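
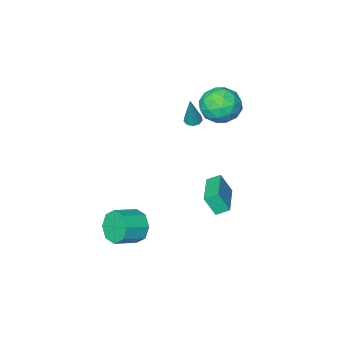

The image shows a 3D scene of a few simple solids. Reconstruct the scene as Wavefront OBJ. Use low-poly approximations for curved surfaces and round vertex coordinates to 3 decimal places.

v 2.833 -0.958 -3.251
v 3.169 -0.438 -4.074
v 4.503 -0.442 -3.532
v 4.167 -0.962 -2.709
v 2.934 0.038 -3.492
v 4.268 0.034 -2.95
v 2.64 -0.069 -2.768
v 3.974 -0.073 -2.226
v 2.459 -0.697 -2.328
v 3.793 -0.701 -1.786
v 2.497 -1.478 -2.428
v 3.831 -1.482 -1.886
v 2.732 -1.954 -3.01
v 4.066 -1.958 -2.468
v 3.026 -1.847 -3.734
v 4.36 -1.851 -3.192
v 3.207 -1.219 -4.174
v 4.541 -1.223 -3.632
v -1.913 -0.51 -2.611
v -1.494 -0.986 -1.476
v -2.516 -0.099 -2.216
v -2.097 -0.574 -1.081
v -0.583 1.214 -2.379
v -0.164 0.739 -1.244
v -1.186 1.626 -1.984
v -0.767 1.15 -0.849
v -2.408 -3.663 1.256
v -1.939 -3.525 1.111
v -1.932 -3.237 3.204
v -2.153 -3.249 1.103
v -2.486 -3.167 1.167
v -2.782 -3.317 1.272
v -2.904 -3.629 1.37
v -2.793 -3.957 1.414
v -2.502 -4.147 1.385
v -2.167 -4.111 1.295
v -1.945 -3.865 1.187
v -2.758 -0.758 3.353
v -2.222 -1.541 4.119
v -3.678 -2.259 2.461
v -3.142 -3.042 3.227
v -3.992 -2.271 3.639
v -3.424 -1.343 4.191
v -2.476 -2.457 2.389
v -1.908 -1.529 2.941
v -2.048 -2.591 3.523
v -2.985 -2.477 4.296
v -2.915 -1.323 2.284
v -3.852 -1.209 3.057
v -2.41 -1.018 3.815
v -3.49 -2.782 2.765
v -3.99 -2.329 3.008
v -3.675 -2.79 3.458
v -3.116 -0.901 3.857
v -2.801 -1.362 4.307
v -3.841 -1.791 4.025
v -3.099 -2.438 2.273
v -2.784 -2.899 2.723
v -2.225 -1.01 3.122
v -1.91 -1.471 3.572
v -2.059 -2.009 2.555
v -1.992 -2.095 3.915
v -2.533 -2.978 3.39
v -2.141 -2.633 2.898
v -1.807 -2.088 3.222
v -2.543 -2.028 4.369
v -3.083 -2.91 3.844
v -3.583 -2.457 4.087
v -3.249 -1.912 4.411
v -2.44 -2.645 4.018
v -2.817 -0.89 2.736
v -3.357 -1.772 2.211
v -2.651 -1.888 2.169
v -2.317 -1.343 2.493
v -3.367 -0.822 3.19
v -3.908 -1.705 2.665
v -4.093 -1.712 3.358
v -3.759 -1.167 3.682
v -3.46 -1.155 2.562
f 2 1 5
f 2 5 3
f 3 5 6
f 3 6 4
f 5 1 7
f 5 7 6
f 6 7 8
f 6 8 4
f 7 1 9
f 7 9 8
f 8 9 10
f 8 10 4
f 9 1 11
f 9 11 10
f 10 11 12
f 10 12 4
f 11 1 13
f 11 13 12
f 12 13 14
f 12 14 4
f 13 1 15
f 13 15 14
f 14 15 16
f 14 16 4
f 15 1 17
f 15 17 16
f 16 17 18
f 16 18 4
f 17 1 2
f 17 2 18
f 18 2 3
f 18 3 4
f 20 22 19
f 23 20 19
f 19 22 21
f 21 23 19
f 20 26 22
f 24 20 23
f 24 26 20
f 22 26 21
f 25 23 21
f 21 26 25
f 25 24 23
f 26 24 25
f 28 27 30
f 28 30 29
f 30 27 31
f 30 31 29
f 31 27 32
f 31 32 29
f 32 27 33
f 32 33 29
f 33 27 34
f 33 34 29
f 34 27 35
f 34 35 29
f 35 27 36
f 35 36 29
f 36 27 37
f 36 37 29
f 37 27 28
f 37 28 29
f 38 75 54
f 75 49 78
f 54 78 43
f 75 78 54
f 38 54 50
f 54 43 55
f 50 55 39
f 54 55 50
f 38 50 59
f 50 39 60
f 59 60 45
f 50 60 59
f 38 59 71
f 59 45 74
f 71 74 48
f 59 74 71
f 38 71 75
f 71 48 79
f 75 79 49
f 71 79 75
f 39 55 66
f 55 43 69
f 66 69 47
f 55 69 66
f 43 78 56
f 78 49 77
f 56 77 42
f 78 77 56
f 49 79 76
f 79 48 72
f 76 72 40
f 79 72 76
f 48 74 73
f 74 45 61
f 73 61 44
f 74 61 73
f 45 60 65
f 60 39 62
f 65 62 46
f 60 62 65
f 41 67 53
f 67 47 68
f 53 68 42
f 67 68 53
f 41 53 51
f 53 42 52
f 51 52 40
f 53 52 51
f 41 51 58
f 51 40 57
f 58 57 44
f 51 57 58
f 41 58 63
f 58 44 64
f 63 64 46
f 58 64 63
f 41 63 67
f 63 46 70
f 67 70 47
f 63 70 67
f 42 68 56
f 68 47 69
f 56 69 43
f 68 69 56
f 40 52 76
f 52 42 77
f 76 77 49
f 52 77 76
f 44 57 73
f 57 40 72
f 73 72 48
f 57 72 73
f 46 64 65
f 64 44 61
f 65 61 45
f 64 61 65
f 47 70 66
f 70 46 62
f 66 62 39
f 70 62 66



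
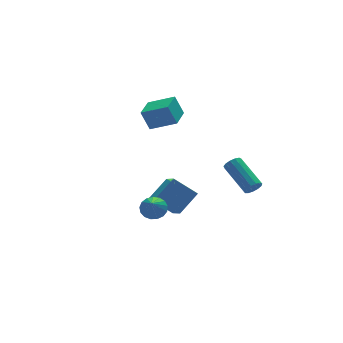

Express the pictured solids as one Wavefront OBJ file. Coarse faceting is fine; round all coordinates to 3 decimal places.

v -0.759 -2.629 -1.183
v -0.322 -2.344 -0.731
v -1.201 -3.451 -0.237
v -0.596 -2.162 -0.702
v -0.908 -2.087 -0.782
v -1.185 -2.136 -0.955
v -1.365 -2.298 -1.18
v -1.405 -2.536 -1.405
v -1.298 -2.795 -1.58
v -1.067 -3.016 -1.664
v -0.766 -3.148 -1.638
v -0.463 -3.161 -1.508
v -0.227 -3.052 -1.303
v -0.114 -2.846 -1.071
v -0.148 -2.591 -0.865
v 1.194 -0.246 -3.506
v 1.047 -1.577 -2.667
v 0.179 0.449 -2.581
v 0.032 -0.881 -1.741
v 2.328 0.201 -2.599
v 2.181 -1.129 -1.759
v 1.313 0.897 -1.673
v 1.166 -0.434 -0.834
v 3.995 -3.763 -0.227
v 4.292 -3.911 0.16
v 3.903 -2.244 1.094
v 3.605 -2.097 0.707
v 4.462 -3.769 -0.023
v 4.072 -2.102 0.911
v 4.484 -3.625 -0.271
v 4.094 -1.958 0.663
v 4.35 -3.525 -0.505
v 3.96 -1.858 0.429
v 4.104 -3.501 -0.65
v 3.714 -1.834 0.284
v 3.823 -3.56 -0.662
v 3.433 -1.893 0.272
v 3.596 -3.684 -0.535
v 3.207 -2.017 0.399
v 3.497 -3.833 -0.311
v 3.107 -2.166 0.623
v 3.555 -3.96 -0.06
v 3.165 -2.293 0.874
v 3.753 -4.025 0.138
v 3.363 -2.358 1.072
v 4.028 -4.006 0.22
v 3.638 -2.339 1.154
v 2.349 2.04 1.571
v 1.977 2.352 2.691
v 1.183 2.856 0.957
v 0.812 3.168 2.076
v 3.208 3.232 1.524
v 2.837 3.544 2.643
v 2.043 4.048 0.909
v 1.671 4.36 2.029
f 2 1 4
f 2 4 3
f 4 1 5
f 4 5 3
f 5 1 6
f 5 6 3
f 6 1 7
f 6 7 3
f 7 1 8
f 7 8 3
f 8 1 9
f 8 9 3
f 9 1 10
f 9 10 3
f 10 1 11
f 10 11 3
f 11 1 12
f 11 12 3
f 12 1 13
f 12 13 3
f 13 1 14
f 13 14 3
f 14 1 15
f 14 15 3
f 15 1 2
f 15 2 3
f 17 19 16
f 20 17 16
f 16 19 18
f 18 20 16
f 17 23 19
f 21 17 20
f 21 23 17
f 19 23 18
f 22 20 18
f 18 23 22
f 22 21 20
f 23 21 22
f 25 24 28
f 25 28 26
f 26 28 29
f 26 29 27
f 28 24 30
f 28 30 29
f 29 30 31
f 29 31 27
f 30 24 32
f 30 32 31
f 31 32 33
f 31 33 27
f 32 24 34
f 32 34 33
f 33 34 35
f 33 35 27
f 34 24 36
f 34 36 35
f 35 36 37
f 35 37 27
f 36 24 38
f 36 38 37
f 37 38 39
f 37 39 27
f 38 24 40
f 38 40 39
f 39 40 41
f 39 41 27
f 40 24 42
f 40 42 41
f 41 42 43
f 41 43 27
f 42 24 44
f 42 44 43
f 43 44 45
f 43 45 27
f 44 24 46
f 44 46 45
f 45 46 47
f 45 47 27
f 46 24 25
f 46 25 47
f 47 25 26
f 47 26 27
f 49 51 48
f 52 49 48
f 48 51 50
f 50 52 48
f 49 55 51
f 53 49 52
f 53 55 49
f 51 55 50
f 54 52 50
f 50 55 54
f 54 53 52
f 55 53 54



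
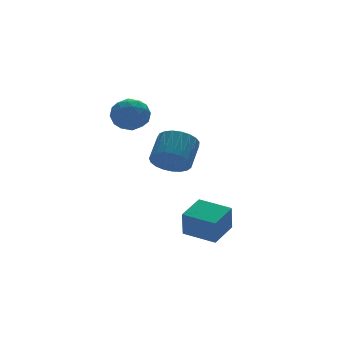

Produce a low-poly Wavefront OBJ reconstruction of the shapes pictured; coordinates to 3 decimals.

v -3.116 -1.978 -4.19
v -3.335 -2.304 -2.826
v -1.836 -1.216 -3.803
v -2.054 -1.542 -2.438
v -2.226 -3.378 -4.382
v -2.444 -3.704 -3.017
v -0.945 -2.616 -3.994
v -1.164 -2.942 -2.63
v -2.291 0.777 -0.883
v -1.677 0.937 -1.67
v -0.756 1.862 -0.763
v -1.369 1.703 0.023
v -1.953 1.251 -1.709
v -1.032 2.176 -0.802
v -2.288 1.483 -1.606
v -1.366 2.408 -0.699
v -2.623 1.593 -1.378
v -1.701 2.518 -0.471
v -2.9 1.562 -1.065
v -1.979 2.487 -0.158
v -3.073 1.395 -0.72
v -2.151 2.321 0.187
v -3.11 1.122 -0.403
v -2.188 2.047 0.504
v -3.005 0.789 -0.17
v -2.084 1.714 0.737
v -2.777 0.454 -0.059
v -1.856 1.379 0.848
v -2.465 0.175 -0.092
v -1.543 1.1 0.815
v -2.123 -0 -0.261
v -1.201 0.925 0.646
v -1.809 -0.041 -0.538
v -0.888 0.885 0.369
v -1.579 0.06 -0.874
v -0.658 0.986 0.033
v -1.472 0.285 -1.213
v -0.551 1.211 -0.306
v -1.507 0.595 -1.494
v -0.586 1.521 -0.587
v -3.874 3.598 1.962
v -3.209 3.932 1.28
v -3.211 2.108 1.88
v -2.546 2.442 1.198
v -2.488 2.757 2.155
v -2.898 3.678 2.206
v -3.522 2.362 0.954
v -3.932 3.283 1.005
v -2.991 3.168 0.657
v -2.352 3.412 1.399
v -4.068 2.628 1.761
v -3.429 2.872 2.503
v -3.6 3.896 1.628
v -2.82 2.144 1.532
v -2.786 2.329 2.095
v -2.395 2.525 1.694
v -3.417 3.746 2.172
v -3.026 3.943 1.771
v -2.602 3.252 2.286
v -3.394 2.097 1.389
v -3.003 2.294 0.988
v -4.025 3.515 1.466
v -3.634 3.711 1.065
v -3.818 2.788 0.874
v -3.081 3.643 0.861
v -2.691 2.767 0.813
v -3.265 2.72 0.67
v -3.506 3.262 0.699
v -2.706 3.786 1.297
v -2.315 2.91 1.249
v -2.282 3.096 1.812
v -2.523 3.637 1.842
v -2.578 3.337 0.931
v -4.105 3.13 1.911
v -3.714 2.254 1.863
v -3.897 2.403 1.318
v -4.138 2.944 1.348
v -3.729 3.273 2.347
v -3.339 2.397 2.299
v -2.914 2.778 2.461
v -3.155 3.32 2.49
v -3.842 2.703 2.229
f 2 4 1
f 5 2 1
f 1 4 3
f 3 5 1
f 2 8 4
f 6 2 5
f 6 8 2
f 4 8 3
f 7 5 3
f 3 8 7
f 7 6 5
f 8 6 7
f 10 9 13
f 10 13 11
f 11 13 14
f 11 14 12
f 13 9 15
f 13 15 14
f 14 15 16
f 14 16 12
f 15 9 17
f 15 17 16
f 16 17 18
f 16 18 12
f 17 9 19
f 17 19 18
f 18 19 20
f 18 20 12
f 19 9 21
f 19 21 20
f 20 21 22
f 20 22 12
f 21 9 23
f 21 23 22
f 22 23 24
f 22 24 12
f 23 9 25
f 23 25 24
f 24 25 26
f 24 26 12
f 25 9 27
f 25 27 26
f 26 27 28
f 26 28 12
f 27 9 29
f 27 29 28
f 28 29 30
f 28 30 12
f 29 9 31
f 29 31 30
f 30 31 32
f 30 32 12
f 31 9 33
f 31 33 32
f 32 33 34
f 32 34 12
f 33 9 35
f 33 35 34
f 34 35 36
f 34 36 12
f 35 9 37
f 35 37 36
f 36 37 38
f 36 38 12
f 37 9 39
f 37 39 38
f 38 39 40
f 38 40 12
f 39 9 10
f 39 10 40
f 40 10 11
f 40 11 12
f 41 78 57
f 78 52 81
f 57 81 46
f 78 81 57
f 41 57 53
f 57 46 58
f 53 58 42
f 57 58 53
f 41 53 62
f 53 42 63
f 62 63 48
f 53 63 62
f 41 62 74
f 62 48 77
f 74 77 51
f 62 77 74
f 41 74 78
f 74 51 82
f 78 82 52
f 74 82 78
f 42 58 69
f 58 46 72
f 69 72 50
f 58 72 69
f 46 81 59
f 81 52 80
f 59 80 45
f 81 80 59
f 52 82 79
f 82 51 75
f 79 75 43
f 82 75 79
f 51 77 76
f 77 48 64
f 76 64 47
f 77 64 76
f 48 63 68
f 63 42 65
f 68 65 49
f 63 65 68
f 44 70 56
f 70 50 71
f 56 71 45
f 70 71 56
f 44 56 54
f 56 45 55
f 54 55 43
f 56 55 54
f 44 54 61
f 54 43 60
f 61 60 47
f 54 60 61
f 44 61 66
f 61 47 67
f 66 67 49
f 61 67 66
f 44 66 70
f 66 49 73
f 70 73 50
f 66 73 70
f 45 71 59
f 71 50 72
f 59 72 46
f 71 72 59
f 43 55 79
f 55 45 80
f 79 80 52
f 55 80 79
f 47 60 76
f 60 43 75
f 76 75 51
f 60 75 76
f 49 67 68
f 67 47 64
f 68 64 48
f 67 64 68
f 50 73 69
f 73 49 65
f 69 65 42
f 73 65 69



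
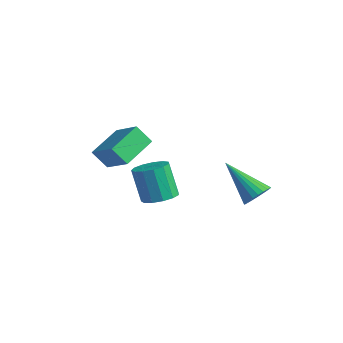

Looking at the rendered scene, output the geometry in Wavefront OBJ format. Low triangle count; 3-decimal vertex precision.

v -3.938 -3.186 -1.516
v -4.468 -3.538 -0.744
v -4.217 -1.652 -1.008
v -4.747 -2.003 -0.237
v -2.633 -3.237 -0.643
v -3.163 -3.588 0.128
v -2.912 -1.702 -0.136
v -3.442 -2.054 0.636
v -0.597 -3.324 -1.515
v 0.095 -3.283 -1.203
v -0.551 -3.216 0.226
v -1.243 -3.256 -0.085
v -0.027 -2.879 -1.278
v -0.674 -2.812 0.151
v -0.331 -2.617 -1.427
v -0.978 -2.55 0.002
v -0.719 -2.579 -1.605
v -1.366 -2.512 -0.176
v -1.068 -2.777 -1.753
v -1.715 -2.71 -0.324
v -1.267 -3.149 -1.826
v -1.914 -3.082 -0.397
v -1.254 -3.576 -1.8
v -1.901 -3.509 -0.371
v -1.032 -3.923 -1.683
v -1.679 -3.856 -0.254
v -0.671 -4.08 -1.513
v -1.318 -4.013 -0.084
v -0.287 -3.996 -1.343
v -0.934 -3.929 0.086
v -0.001 -3.699 -1.228
v -0.648 -3.632 0.201
v 1.443 -0.054 -1.908
v 1.856 -0.161 -1.392
v -0.163 -0.286 -0.672
v 1.827 0.098 -1.381
v 1.74 0.335 -1.45
v 1.607 0.512 -1.589
v 1.449 0.603 -1.776
v 1.291 0.594 -1.984
v 1.155 0.487 -2.18
v 1.064 0.297 -2.335
v 1.03 0.054 -2.425
v 1.059 -0.206 -2.436
v 1.146 -0.442 -2.366
v 1.279 -0.619 -2.228
v 1.437 -0.711 -2.04
v 1.595 -0.702 -1.832
v 1.731 -0.594 -1.636
v 1.822 -0.405 -1.481
f 2 4 1
f 5 2 1
f 1 4 3
f 3 5 1
f 2 8 4
f 6 2 5
f 6 8 2
f 4 8 3
f 7 5 3
f 3 8 7
f 7 6 5
f 8 6 7
f 10 9 13
f 10 13 11
f 11 13 14
f 11 14 12
f 13 9 15
f 13 15 14
f 14 15 16
f 14 16 12
f 15 9 17
f 15 17 16
f 16 17 18
f 16 18 12
f 17 9 19
f 17 19 18
f 18 19 20
f 18 20 12
f 19 9 21
f 19 21 20
f 20 21 22
f 20 22 12
f 21 9 23
f 21 23 22
f 22 23 24
f 22 24 12
f 23 9 25
f 23 25 24
f 24 25 26
f 24 26 12
f 25 9 27
f 25 27 26
f 26 27 28
f 26 28 12
f 27 9 29
f 27 29 28
f 28 29 30
f 28 30 12
f 29 9 31
f 29 31 30
f 30 31 32
f 30 32 12
f 31 9 10
f 31 10 32
f 32 10 11
f 32 11 12
f 34 33 36
f 34 36 35
f 36 33 37
f 36 37 35
f 37 33 38
f 37 38 35
f 38 33 39
f 38 39 35
f 39 33 40
f 39 40 35
f 40 33 41
f 40 41 35
f 41 33 42
f 41 42 35
f 42 33 43
f 42 43 35
f 43 33 44
f 43 44 35
f 44 33 45
f 44 45 35
f 45 33 46
f 45 46 35
f 46 33 47
f 46 47 35
f 47 33 48
f 47 48 35
f 48 33 49
f 48 49 35
f 49 33 50
f 49 50 35
f 50 33 34
f 50 34 35



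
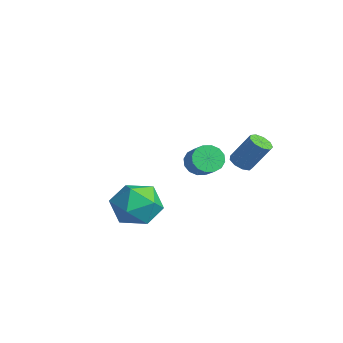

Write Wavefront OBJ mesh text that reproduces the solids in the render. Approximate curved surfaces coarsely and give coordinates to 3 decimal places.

v 2.833 3.461 1.842
v 3.314 3.286 1.75
v 3.768 3.904 2.946
v 3.287 4.079 3.038
v 3.271 3.607 1.601
v 3.724 4.224 2.797
v 3.023 3.859 1.565
v 3.476 4.476 2.761
v 2.686 3.925 1.659
v 3.139 4.542 2.855
v 2.418 3.774 1.838
v 2.872 4.392 3.034
v 2.345 3.477 2.019
v 2.798 4.094 3.215
v 2.5 3.173 2.118
v 2.953 3.79 3.313
v 2.811 3.003 2.087
v 3.265 3.62 3.283
v 3.133 3.048 1.942
v 3.586 3.665 3.138
v -0.342 3.227 0.466
v 0.044 3.299 -0.101
v 0.947 3.245 0.506
v 0.562 3.173 1.074
v -0.014 3.632 0.014
v 0.89 3.579 0.621
v -0.16 3.856 0.251
v 0.744 3.803 0.858
v -0.354 3.912 0.545
v 0.549 3.859 1.152
v -0.545 3.784 0.818
v 0.358 3.731 1.426
v -0.682 3.507 0.997
v 0.222 3.454 1.605
v -0.727 3.155 1.034
v 0.176 3.101 1.641
v -0.67 2.821 0.919
v 0.234 2.768 1.526
v -0.524 2.597 0.682
v 0.38 2.544 1.289
v -0.329 2.541 0.388
v 0.574 2.488 0.995
v -0.138 2.669 0.114
v 0.765 2.616 0.722
v -0.002 2.946 -0.065
v 0.902 2.893 0.543
v 2.18 -0.169 0.44
v 2.84 -0.147 1.325
v 3.04 -1.613 -0.165
v 3.7 -1.591 0.72
v 2.633 -1.852 0.833
v 2.101 -0.96 1.207
v 3.779 -0.8 -0.047
v 3.247 0.092 0.327
v 3.828 -0.537 1.024
v 3.12 -1.187 1.568
v 2.76 -0.573 -0.408
v 2.052 -1.223 0.136
f 2 1 5
f 2 5 3
f 3 5 6
f 3 6 4
f 5 1 7
f 5 7 6
f 6 7 8
f 6 8 4
f 7 1 9
f 7 9 8
f 8 9 10
f 8 10 4
f 9 1 11
f 9 11 10
f 10 11 12
f 10 12 4
f 11 1 13
f 11 13 12
f 12 13 14
f 12 14 4
f 13 1 15
f 13 15 14
f 14 15 16
f 14 16 4
f 15 1 17
f 15 17 16
f 16 17 18
f 16 18 4
f 17 1 19
f 17 19 18
f 18 19 20
f 18 20 4
f 19 1 2
f 19 2 20
f 20 2 3
f 20 3 4
f 22 21 25
f 22 25 23
f 23 25 26
f 23 26 24
f 25 21 27
f 25 27 26
f 26 27 28
f 26 28 24
f 27 21 29
f 27 29 28
f 28 29 30
f 28 30 24
f 29 21 31
f 29 31 30
f 30 31 32
f 30 32 24
f 31 21 33
f 31 33 32
f 32 33 34
f 32 34 24
f 33 21 35
f 33 35 34
f 34 35 36
f 34 36 24
f 35 21 37
f 35 37 36
f 36 37 38
f 36 38 24
f 37 21 39
f 37 39 38
f 38 39 40
f 38 40 24
f 39 21 41
f 39 41 40
f 40 41 42
f 40 42 24
f 41 21 43
f 41 43 42
f 42 43 44
f 42 44 24
f 43 21 45
f 43 45 44
f 44 45 46
f 44 46 24
f 45 21 22
f 45 22 46
f 46 22 23
f 46 23 24
f 47 58 52
f 47 52 48
f 47 48 54
f 47 54 57
f 47 57 58
f 48 52 56
f 52 58 51
f 58 57 49
f 57 54 53
f 54 48 55
f 50 56 51
f 50 51 49
f 50 49 53
f 50 53 55
f 50 55 56
f 51 56 52
f 49 51 58
f 53 49 57
f 55 53 54
f 56 55 48



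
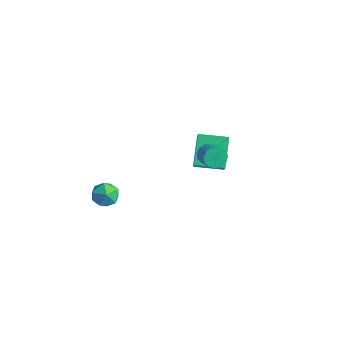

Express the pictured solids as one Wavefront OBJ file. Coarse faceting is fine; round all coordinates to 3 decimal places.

v -0.553 -3.201 -3.49
v -0.129 -3.692 -4.15
v -1.831 -3.928 -3.77
v -1.407 -4.419 -4.43
v -1.19 -4.554 -3.54
v -0.4 -4.105 -3.367
v -1.56 -3.515 -4.553
v -0.77 -3.066 -4.38
v -0.751 -3.887 -4.806
v -0.523 -4.529 -4.18
v -1.437 -3.091 -3.74
v -1.209 -3.733 -3.114
v 1.424 1.635 -1.527
v 1.788 1.778 -2.132
v 2.74 1.528 -1.618
v 2.376 1.385 -1.013
v 1.768 2.126 -1.925
v 2.72 1.877 -1.411
v 1.639 2.319 -1.592
v 2.591 2.069 -1.079
v 1.442 2.294 -1.239
v 2.393 2.045 -0.725
v 1.239 2.06 -0.976
v 2.191 1.811 -0.463
v 1.095 1.691 -0.889
v 2.047 1.442 -0.375
v 1.055 1.304 -1.004
v 2.007 1.055 -0.491
v 1.133 1.022 -1.285
v 2.085 0.773 -0.772
v 1.303 0.935 -1.643
v 2.255 0.685 -1.129
v 1.512 1.069 -1.964
v 2.463 0.82 -1.45
v 1.692 1.384 -2.146
v 2.644 1.134 -1.632
v -0.927 2.357 -4.828
v -0.342 1.966 -4.022
v -2.07 3.527 -3.432
v -1.485 3.136 -2.626
v 0.245 3.724 -5.014
v 0.83 3.333 -4.208
v -0.898 4.894 -3.618
v -0.313 4.503 -2.812
f 1 12 6
f 1 6 2
f 1 2 8
f 1 8 11
f 1 11 12
f 2 6 10
f 6 12 5
f 12 11 3
f 11 8 7
f 8 2 9
f 4 10 5
f 4 5 3
f 4 3 7
f 4 7 9
f 4 9 10
f 5 10 6
f 3 5 12
f 7 3 11
f 9 7 8
f 10 9 2
f 14 13 17
f 14 17 15
f 15 17 18
f 15 18 16
f 17 13 19
f 17 19 18
f 18 19 20
f 18 20 16
f 19 13 21
f 19 21 20
f 20 21 22
f 20 22 16
f 21 13 23
f 21 23 22
f 22 23 24
f 22 24 16
f 23 13 25
f 23 25 24
f 24 25 26
f 24 26 16
f 25 13 27
f 25 27 26
f 26 27 28
f 26 28 16
f 27 13 29
f 27 29 28
f 28 29 30
f 28 30 16
f 29 13 31
f 29 31 30
f 30 31 32
f 30 32 16
f 31 13 33
f 31 33 32
f 32 33 34
f 32 34 16
f 33 13 35
f 33 35 34
f 34 35 36
f 34 36 16
f 35 13 14
f 35 14 36
f 36 14 15
f 36 15 16
f 38 40 37
f 41 38 37
f 37 40 39
f 39 41 37
f 38 44 40
f 42 38 41
f 42 44 38
f 40 44 39
f 43 41 39
f 39 44 43
f 43 42 41
f 44 42 43



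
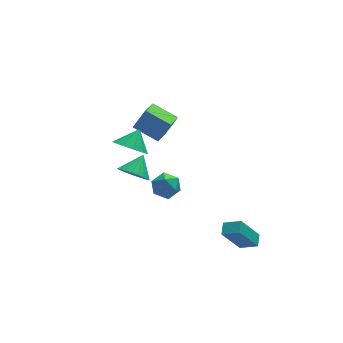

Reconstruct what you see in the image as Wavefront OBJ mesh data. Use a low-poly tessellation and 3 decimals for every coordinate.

v -4.296 -4.083 2.785
v -3.531 -4.323 2.354
v -3.604 -3.337 3.595
v -3.627 -4.035 2.17
v -3.824 -3.754 2.08
v -4.094 -3.523 2.097
v -4.394 -3.378 2.219
v -4.679 -3.34 2.427
v -4.906 -3.415 2.69
v -5.039 -3.592 2.967
v -5.06 -3.843 3.217
v -4.964 -4.132 3.401
v -4.767 -4.412 3.491
v -4.497 -4.643 3.473
v -4.197 -4.789 3.351
v -3.912 -4.827 3.143
v -3.685 -4.752 2.881
v -3.552 -4.575 2.603
v -2.199 1.315 -3.248
v -1.773 1.881 -3.859
v -1.067 0.319 -3.381
v -0.641 0.885 -3.992
v -0.704 1.132 -3.092
v -1.404 1.748 -3.01
v -1.436 0.452 -4.23
v -2.136 1.068 -4.148
v -1.301 1.348 -4.466
v -0.849 1.768 -3.763
v -1.991 0.432 -3.477
v -1.539 0.852 -2.774
v -2.945 2.614 0.588
v -2.201 2.749 1.778
v -2.252 3.875 0.012
v -1.508 4.01 1.202
v -1.732 1.65 -0.062
v -0.988 1.785 1.128
v -1.039 2.911 -0.638
v -0.295 3.046 0.552
v -4.034 -2.018 3.083
v -3.541 -1.528 2.35
v -3.386 -1.362 3.957
v -4.055 -1.202 2.487
v -4.561 -1.188 2.852
v -4.866 -1.49 3.305
v -4.853 -1.994 3.673
v -4.528 -2.507 3.816
v -4.013 -2.833 3.679
v -3.507 -2.847 3.314
v -3.202 -2.545 2.861
v -3.215 -2.041 2.493
v 1.29 -4.657 -2.921
v 1.553 -3.956 -2.64
v 0.431 -4.151 -3.385
v 0.693 -3.449 -3.103
v 2.407 -4.371 -4.677
v 2.669 -3.669 -4.395
v 1.547 -3.864 -5.14
v 1.81 -3.163 -4.859
f 2 1 4
f 2 4 3
f 4 1 5
f 4 5 3
f 5 1 6
f 5 6 3
f 6 1 7
f 6 7 3
f 7 1 8
f 7 8 3
f 8 1 9
f 8 9 3
f 9 1 10
f 9 10 3
f 10 1 11
f 10 11 3
f 11 1 12
f 11 12 3
f 12 1 13
f 12 13 3
f 13 1 14
f 13 14 3
f 14 1 15
f 14 15 3
f 15 1 16
f 15 16 3
f 16 1 17
f 16 17 3
f 17 1 18
f 17 18 3
f 18 1 2
f 18 2 3
f 19 30 24
f 19 24 20
f 19 20 26
f 19 26 29
f 19 29 30
f 20 24 28
f 24 30 23
f 30 29 21
f 29 26 25
f 26 20 27
f 22 28 23
f 22 23 21
f 22 21 25
f 22 25 27
f 22 27 28
f 23 28 24
f 21 23 30
f 25 21 29
f 27 25 26
f 28 27 20
f 32 34 31
f 35 32 31
f 31 34 33
f 33 35 31
f 32 38 34
f 36 32 35
f 36 38 32
f 34 38 33
f 37 35 33
f 33 38 37
f 37 36 35
f 38 36 37
f 40 39 42
f 40 42 41
f 42 39 43
f 42 43 41
f 43 39 44
f 43 44 41
f 44 39 45
f 44 45 41
f 45 39 46
f 45 46 41
f 46 39 47
f 46 47 41
f 47 39 48
f 47 48 41
f 48 39 49
f 48 49 41
f 49 39 50
f 49 50 41
f 50 39 40
f 50 40 41
f 52 54 51
f 55 52 51
f 51 54 53
f 53 55 51
f 52 58 54
f 56 52 55
f 56 58 52
f 54 58 53
f 57 55 53
f 53 58 57
f 57 56 55
f 58 56 57



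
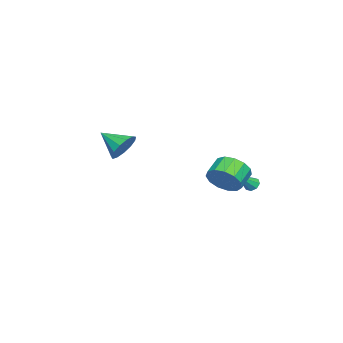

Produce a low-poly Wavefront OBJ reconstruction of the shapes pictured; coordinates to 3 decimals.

v 2.644 -3.256 -0.88
v 3.019 -3.761 -1.671
v 2.396 -4.724 -0.06
v 3.46 -3.646 -1.33
v 3.643 -3.407 -0.847
v 3.508 -3.12 -0.374
v 3.099 -2.876 -0.062
v 2.546 -2.753 -0.01
v 2.024 -2.79 -0.233
v 1.699 -2.974 -0.663
v 1.674 -3.248 -1.161
v 1.957 -3.525 -1.57
v 2.459 -3.716 -1.76
v 4.367 3.144 -1.678
v 4.884 3.372 -0.782
v 3.811 3.543 -0.205
v 3.293 3.316 -1.102
v 4.812 3.89 -1.07
v 3.739 4.061 -0.494
v 4.598 4.171 -1.552
v 3.525 4.342 -0.976
v 4.311 4.126 -2.074
v 3.238 4.298 -1.497
v 4.041 3.77 -2.47
v 2.968 3.941 -1.894
v 3.875 3.215 -2.615
v 2.802 3.386 -2.038
v 3.865 2.637 -2.462
v 2.791 2.809 -1.886
v 4.014 2.221 -2.061
v 2.941 2.392 -1.484
v 4.275 2.098 -1.538
v 3.202 2.269 -0.962
v 4.565 2.307 -1.06
v 3.492 2.478 -0.483
v 4.792 2.782 -0.778
v 3.719 2.953 -0.201
v 0.826 3.535 -3.373
v 1.028 3.255 -3.734
v 1.814 3.005 -2.407
v 1.19 3.601 -3.709
v 1.139 3.908 -3.488
v 0.904 3.998 -3.199
v 0.624 3.816 -3.012
v 0.462 3.47 -3.036
v 0.513 3.162 -3.258
v 0.748 3.073 -3.547
f 2 1 4
f 2 4 3
f 4 1 5
f 4 5 3
f 5 1 6
f 5 6 3
f 6 1 7
f 6 7 3
f 7 1 8
f 7 8 3
f 8 1 9
f 8 9 3
f 9 1 10
f 9 10 3
f 10 1 11
f 10 11 3
f 11 1 12
f 11 12 3
f 12 1 13
f 12 13 3
f 13 1 2
f 13 2 3
f 15 14 18
f 15 18 16
f 16 18 19
f 16 19 17
f 18 14 20
f 18 20 19
f 19 20 21
f 19 21 17
f 20 14 22
f 20 22 21
f 21 22 23
f 21 23 17
f 22 14 24
f 22 24 23
f 23 24 25
f 23 25 17
f 24 14 26
f 24 26 25
f 25 26 27
f 25 27 17
f 26 14 28
f 26 28 27
f 27 28 29
f 27 29 17
f 28 14 30
f 28 30 29
f 29 30 31
f 29 31 17
f 30 14 32
f 30 32 31
f 31 32 33
f 31 33 17
f 32 14 34
f 32 34 33
f 33 34 35
f 33 35 17
f 34 14 36
f 34 36 35
f 35 36 37
f 35 37 17
f 36 14 15
f 36 15 37
f 37 15 16
f 37 16 17
f 39 38 41
f 39 41 40
f 41 38 42
f 41 42 40
f 42 38 43
f 42 43 40
f 43 38 44
f 43 44 40
f 44 38 45
f 44 45 40
f 45 38 46
f 45 46 40
f 46 38 47
f 46 47 40
f 47 38 39
f 47 39 40



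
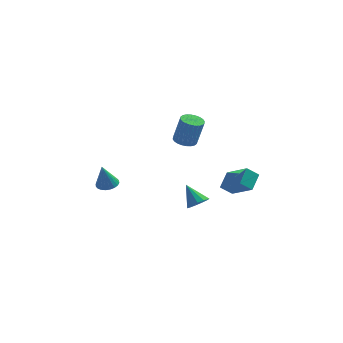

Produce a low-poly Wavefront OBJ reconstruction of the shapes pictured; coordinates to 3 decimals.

v 0.657 3.173 -0.328
v 1.231 2.799 -0.475
v 1.656 2.794 1.202
v 1.083 3.167 1.348
v 1.326 3.054 -0.498
v 1.751 3.049 1.179
v 1.319 3.327 -0.496
v 1.744 3.322 1.181
v 1.212 3.577 -0.468
v 1.637 3.572 1.209
v 1.02 3.765 -0.419
v 1.445 3.76 1.258
v 0.773 3.862 -0.356
v 1.198 3.857 1.321
v 0.508 3.855 -0.288
v 0.933 3.85 1.388
v 0.266 3.744 -0.227
v 0.691 3.739 1.449
v 0.084 3.546 -0.182
v 0.509 3.541 1.495
v -0.011 3.291 -0.159
v 0.414 3.286 1.518
v -0.004 3.018 -0.161
v 0.421 3.013 1.516
v 0.103 2.768 -0.189
v 0.528 2.763 1.488
v 0.295 2.58 -0.238
v 0.72 2.575 1.439
v 0.542 2.483 -0.301
v 0.967 2.478 1.376
v 0.807 2.49 -0.368
v 1.232 2.485 1.308
v 1.049 2.601 -0.429
v 1.474 2.596 1.247
v -3.648 2.562 -3.722
v -3.166 3.013 -3.561
v -3.912 2.298 -2.198
v -3.38 3.169 -3.571
v -3.636 3.232 -3.604
v -3.893 3.193 -3.656
v -4.113 3.058 -3.717
v -4.263 2.847 -3.779
v -4.318 2.594 -3.833
v -4.272 2.335 -3.87
v -4.13 2.111 -3.884
v -3.916 1.955 -3.874
v -3.66 1.892 -3.841
v -3.403 1.931 -3.789
v -3.183 2.066 -3.728
v -3.033 2.277 -3.666
v -2.978 2.531 -3.612
v -3.024 2.789 -3.575
v 2.813 0.409 -2.306
v 3.945 -0.673 -1.23
v 3.13 1.352 -1.691
v 4.262 0.271 -0.615
v 3.478 0.549 -2.865
v 4.61 -0.532 -1.789
v 3.795 1.493 -2.25
v 4.927 0.411 -1.174
v 1.58 1.067 -4.107
v 2.033 1.598 -4.157
v 0.84 1.793 -3.093
v 1.746 1.671 -4.418
v 1.407 1.552 -4.581
v 1.123 1.279 -4.593
v 0.983 0.939 -4.45
v 1.033 0.639 -4.199
v 1.257 0.475 -3.918
v 1.583 0.499 -3.698
v 1.908 0.703 -3.607
v 2.129 1.023 -3.675
v 2.175 1.357 -3.88
f 2 1 5
f 2 5 3
f 3 5 6
f 3 6 4
f 5 1 7
f 5 7 6
f 6 7 8
f 6 8 4
f 7 1 9
f 7 9 8
f 8 9 10
f 8 10 4
f 9 1 11
f 9 11 10
f 10 11 12
f 10 12 4
f 11 1 13
f 11 13 12
f 12 13 14
f 12 14 4
f 13 1 15
f 13 15 14
f 14 15 16
f 14 16 4
f 15 1 17
f 15 17 16
f 16 17 18
f 16 18 4
f 17 1 19
f 17 19 18
f 18 19 20
f 18 20 4
f 19 1 21
f 19 21 20
f 20 21 22
f 20 22 4
f 21 1 23
f 21 23 22
f 22 23 24
f 22 24 4
f 23 1 25
f 23 25 24
f 24 25 26
f 24 26 4
f 25 1 27
f 25 27 26
f 26 27 28
f 26 28 4
f 27 1 29
f 27 29 28
f 28 29 30
f 28 30 4
f 29 1 31
f 29 31 30
f 30 31 32
f 30 32 4
f 31 1 33
f 31 33 32
f 32 33 34
f 32 34 4
f 33 1 2
f 33 2 34
f 34 2 3
f 34 3 4
f 36 35 38
f 36 38 37
f 38 35 39
f 38 39 37
f 39 35 40
f 39 40 37
f 40 35 41
f 40 41 37
f 41 35 42
f 41 42 37
f 42 35 43
f 42 43 37
f 43 35 44
f 43 44 37
f 44 35 45
f 44 45 37
f 45 35 46
f 45 46 37
f 46 35 47
f 46 47 37
f 47 35 48
f 47 48 37
f 48 35 49
f 48 49 37
f 49 35 50
f 49 50 37
f 50 35 51
f 50 51 37
f 51 35 52
f 51 52 37
f 52 35 36
f 52 36 37
f 54 56 53
f 57 54 53
f 53 56 55
f 55 57 53
f 54 60 56
f 58 54 57
f 58 60 54
f 56 60 55
f 59 57 55
f 55 60 59
f 59 58 57
f 60 58 59
f 62 61 64
f 62 64 63
f 64 61 65
f 64 65 63
f 65 61 66
f 65 66 63
f 66 61 67
f 66 67 63
f 67 61 68
f 67 68 63
f 68 61 69
f 68 69 63
f 69 61 70
f 69 70 63
f 70 61 71
f 70 71 63
f 71 61 72
f 71 72 63
f 72 61 73
f 72 73 63
f 73 61 62
f 73 62 63



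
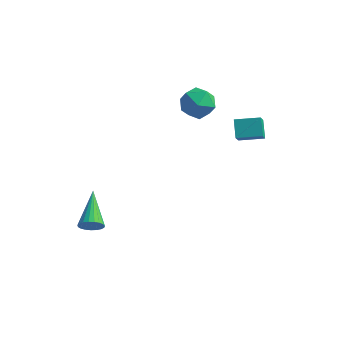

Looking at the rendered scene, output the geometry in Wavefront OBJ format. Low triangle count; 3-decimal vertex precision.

v -2.59 -4.175 -1.084
v -2.169 -4.196 -0.657
v -3.29 -2.525 -0.316
v -2.056 -4.064 -0.836
v -2.034 -3.952 -1.057
v -2.109 -3.878 -1.284
v -2.267 -3.856 -1.476
v -2.481 -3.889 -1.6
v -2.714 -3.972 -1.634
v -2.925 -4.089 -1.574
v -3.079 -4.222 -1.429
v -3.148 -4.346 -1.224
v -3.121 -4.441 -0.995
v -3.002 -4.49 -0.781
v -2.812 -4.485 -0.62
v -2.583 -4.426 -0.539
v -2.356 -4.323 -0.552
v -0.576 2.813 2.694
v 0.19 2.896 3.243
v -0.75 1.364 3.157
v 0.016 1.447 3.706
v -0.775 1.92 3.922
v -0.667 2.816 3.636
v 0.107 1.444 2.764
v 0.215 2.34 2.478
v 0.612 2.05 3.286
v 0.068 2.344 4.002
v -0.628 1.916 2.398
v -1.172 2.21 3.114
v 1.994 1.446 1.942
v 2.122 0.779 2.73
v 1.626 2.109 2.562
v 1.753 1.442 3.35
v 3.087 1.878 2.13
v 3.214 1.211 2.918
v 2.718 2.541 2.75
v 2.846 1.874 3.538
f 2 1 4
f 2 4 3
f 4 1 5
f 4 5 3
f 5 1 6
f 5 6 3
f 6 1 7
f 6 7 3
f 7 1 8
f 7 8 3
f 8 1 9
f 8 9 3
f 9 1 10
f 9 10 3
f 10 1 11
f 10 11 3
f 11 1 12
f 11 12 3
f 12 1 13
f 12 13 3
f 13 1 14
f 13 14 3
f 14 1 15
f 14 15 3
f 15 1 16
f 15 16 3
f 16 1 17
f 16 17 3
f 17 1 2
f 17 2 3
f 18 29 23
f 18 23 19
f 18 19 25
f 18 25 28
f 18 28 29
f 19 23 27
f 23 29 22
f 29 28 20
f 28 25 24
f 25 19 26
f 21 27 22
f 21 22 20
f 21 20 24
f 21 24 26
f 21 26 27
f 22 27 23
f 20 22 29
f 24 20 28
f 26 24 25
f 27 26 19
f 31 33 30
f 34 31 30
f 30 33 32
f 32 34 30
f 31 37 33
f 35 31 34
f 35 37 31
f 33 37 32
f 36 34 32
f 32 37 36
f 36 35 34
f 37 35 36



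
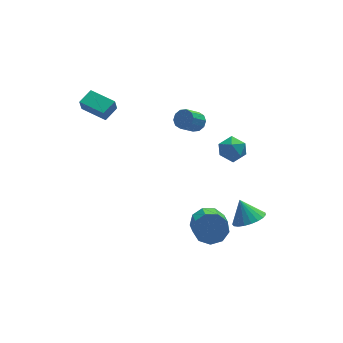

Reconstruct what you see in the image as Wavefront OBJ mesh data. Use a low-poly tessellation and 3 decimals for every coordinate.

v -2.894 2.707 2.121
v -3.038 2.51 2.883
v -3.885 3.905 2.245
v -4.029 3.707 3.006
v -2.151 3.293 2.414
v -2.295 3.095 3.175
v -3.142 4.49 2.537
v -3.286 4.293 3.299
v 3.204 2.825 -1.49
v 3.993 3.064 -1.202
v 3.807 2.096 -2.538
v 4.596 2.335 -2.25
v 4.11 1.782 -1.782
v 3.737 2.232 -1.134
v 4.063 2.928 -2.606
v 3.69 3.378 -1.958
v 4.524 3.127 -1.892
v 4.552 2.419 -1.383
v 3.248 2.741 -2.357
v 3.276 2.033 -1.848
v 1.745 2.112 1.394
v 2.178 2.128 1.824
v 1.387 1.704 2.636
v 0.955 1.688 2.206
v 2.001 2.461 1.825
v 1.21 2.037 2.636
v 1.726 2.66 1.661
v 0.935 2.236 2.473
v 1.458 2.65 1.396
v 0.667 2.226 2.207
v 1.301 2.435 1.129
v 0.51 2.011 1.941
v 1.313 2.096 0.964
v 0.522 1.672 1.776
v 1.49 1.763 0.964
v 0.699 1.339 1.775
v 1.765 1.564 1.127
v 0.974 1.14 1.939
v 2.033 1.574 1.393
v 1.242 1.15 2.204
v 2.19 1.789 1.659
v 1.399 1.365 2.471
v 3.315 -2.442 -2.956
v 3.883 -2.977 -2.469
v 2.985 -1.798 -1.864
v 4.113 -2.688 -2.57
v 4.204 -2.357 -2.738
v 4.142 -2.04 -2.943
v 3.937 -1.793 -3.151
v 3.624 -1.658 -3.325
v 3.258 -1.659 -3.435
v 2.901 -1.795 -3.463
v 2.616 -2.043 -3.402
v 2.452 -2.36 -3.265
v 2.437 -2.691 -3.074
v 2.574 -2.979 -2.863
v 2.838 -3.175 -2.667
v 3.186 -3.243 -2.522
v 3.555 -3.173 -2.452
v 1.457 -1.346 -3.861
v 2.342 -1.277 -3.522
v 2.128 -2.586 -2.7
v 1.243 -2.654 -3.039
v 1.929 -0.964 -3.13
v 1.715 -2.273 -2.308
v 1.295 -0.829 -3.08
v 1.081 -2.138 -2.259
v 0.737 -0.936 -3.395
v 0.523 -2.245 -2.574
v 0.516 -1.234 -3.929
v 0.302 -2.543 -3.107
v 0.735 -1.585 -4.43
v 0.521 -2.894 -3.609
v 1.292 -1.823 -4.665
v 1.078 -3.132 -3.844
v 1.926 -1.838 -4.524
v 1.712 -3.147 -3.702
v 2.341 -1.623 -4.072
v 2.127 -2.931 -3.251
f 2 4 1
f 5 2 1
f 1 4 3
f 3 5 1
f 2 8 4
f 6 2 5
f 6 8 2
f 4 8 3
f 7 5 3
f 3 8 7
f 7 6 5
f 8 6 7
f 9 20 14
f 9 14 10
f 9 10 16
f 9 16 19
f 9 19 20
f 10 14 18
f 14 20 13
f 20 19 11
f 19 16 15
f 16 10 17
f 12 18 13
f 12 13 11
f 12 11 15
f 12 15 17
f 12 17 18
f 13 18 14
f 11 13 20
f 15 11 19
f 17 15 16
f 18 17 10
f 22 21 25
f 22 25 23
f 23 25 26
f 23 26 24
f 25 21 27
f 25 27 26
f 26 27 28
f 26 28 24
f 27 21 29
f 27 29 28
f 28 29 30
f 28 30 24
f 29 21 31
f 29 31 30
f 30 31 32
f 30 32 24
f 31 21 33
f 31 33 32
f 32 33 34
f 32 34 24
f 33 21 35
f 33 35 34
f 34 35 36
f 34 36 24
f 35 21 37
f 35 37 36
f 36 37 38
f 36 38 24
f 37 21 39
f 37 39 38
f 38 39 40
f 38 40 24
f 39 21 41
f 39 41 40
f 40 41 42
f 40 42 24
f 41 21 22
f 41 22 42
f 42 22 23
f 42 23 24
f 44 43 46
f 44 46 45
f 46 43 47
f 46 47 45
f 47 43 48
f 47 48 45
f 48 43 49
f 48 49 45
f 49 43 50
f 49 50 45
f 50 43 51
f 50 51 45
f 51 43 52
f 51 52 45
f 52 43 53
f 52 53 45
f 53 43 54
f 53 54 45
f 54 43 55
f 54 55 45
f 55 43 56
f 55 56 45
f 56 43 57
f 56 57 45
f 57 43 58
f 57 58 45
f 58 43 59
f 58 59 45
f 59 43 44
f 59 44 45
f 61 60 64
f 61 64 62
f 62 64 65
f 62 65 63
f 64 60 66
f 64 66 65
f 65 66 67
f 65 67 63
f 66 60 68
f 66 68 67
f 67 68 69
f 67 69 63
f 68 60 70
f 68 70 69
f 69 70 71
f 69 71 63
f 70 60 72
f 70 72 71
f 71 72 73
f 71 73 63
f 72 60 74
f 72 74 73
f 73 74 75
f 73 75 63
f 74 60 76
f 74 76 75
f 75 76 77
f 75 77 63
f 76 60 78
f 76 78 77
f 77 78 79
f 77 79 63
f 78 60 61
f 78 61 79
f 79 61 62
f 79 62 63



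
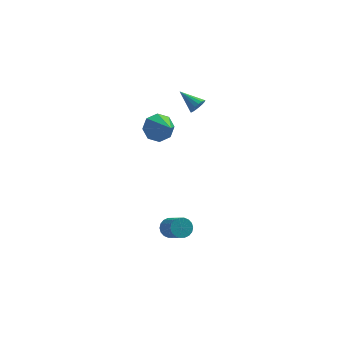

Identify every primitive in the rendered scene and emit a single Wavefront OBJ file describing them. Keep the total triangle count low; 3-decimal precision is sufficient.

v -1.683 4.059 -0.03
v -0.758 4.367 -0.202
v -0.997 2.601 1.05
v -1.058 4.684 0.417
v -1.725 4.635 0.774
v -2.367 4.249 0.661
v -2.608 3.752 0.142
v -2.308 3.434 -0.477
v -1.641 3.483 -0.834
v -0.999 3.869 -0.72
v 0.552 3.526 2.208
v 0.982 3.808 2.498
v -0.452 4.354 2.892
v 0.948 3.96 2.263
v 0.823 4.014 2.015
v 0.636 3.955 1.812
v 0.43 3.799 1.699
v 0.252 3.579 1.703
v 0.142 3.348 1.822
v 0.127 3.158 2.03
v 0.209 3.051 2.279
v 0.369 3.054 2.511
v 0.572 3.165 2.674
v 0.77 3.358 2.73
v 0.918 3.59 2.667
v -1.211 -3.099 -2.843
v -0.831 -3.331 -3.33
v -0.268 -4.394 -2.384
v -0.649 -4.161 -1.897
v -0.66 -3.128 -3.204
v -0.097 -4.191 -2.258
v -0.598 -2.919 -3.007
v -0.035 -3.982 -2.061
v -0.657 -2.746 -2.777
v -0.094 -3.809 -1.831
v -0.826 -2.643 -2.56
v -0.264 -3.706 -1.614
v -1.072 -2.63 -2.399
v -0.509 -3.693 -1.454
v -1.345 -2.71 -2.327
v -0.782 -3.773 -1.381
v -1.592 -2.866 -2.356
v -1.029 -3.929 -1.41
v -1.763 -3.069 -2.482
v -1.2 -4.132 -1.536
v -1.825 -3.278 -2.679
v -1.262 -4.341 -1.733
v -1.766 -3.451 -2.909
v -1.203 -4.514 -1.963
v -1.596 -3.554 -3.126
v -1.034 -4.617 -2.18
v -1.351 -3.567 -3.286
v -0.788 -4.63 -2.341
v -1.078 -3.487 -3.359
v -0.515 -4.55 -2.413
f 2 1 4
f 2 4 3
f 4 1 5
f 4 5 3
f 5 1 6
f 5 6 3
f 6 1 7
f 6 7 3
f 7 1 8
f 7 8 3
f 8 1 9
f 8 9 3
f 9 1 10
f 9 10 3
f 10 1 2
f 10 2 3
f 12 11 14
f 12 14 13
f 14 11 15
f 14 15 13
f 15 11 16
f 15 16 13
f 16 11 17
f 16 17 13
f 17 11 18
f 17 18 13
f 18 11 19
f 18 19 13
f 19 11 20
f 19 20 13
f 20 11 21
f 20 21 13
f 21 11 22
f 21 22 13
f 22 11 23
f 22 23 13
f 23 11 24
f 23 24 13
f 24 11 25
f 24 25 13
f 25 11 12
f 25 12 13
f 27 26 30
f 27 30 28
f 28 30 31
f 28 31 29
f 30 26 32
f 30 32 31
f 31 32 33
f 31 33 29
f 32 26 34
f 32 34 33
f 33 34 35
f 33 35 29
f 34 26 36
f 34 36 35
f 35 36 37
f 35 37 29
f 36 26 38
f 36 38 37
f 37 38 39
f 37 39 29
f 38 26 40
f 38 40 39
f 39 40 41
f 39 41 29
f 40 26 42
f 40 42 41
f 41 42 43
f 41 43 29
f 42 26 44
f 42 44 43
f 43 44 45
f 43 45 29
f 44 26 46
f 44 46 45
f 45 46 47
f 45 47 29
f 46 26 48
f 46 48 47
f 47 48 49
f 47 49 29
f 48 26 50
f 48 50 49
f 49 50 51
f 49 51 29
f 50 26 52
f 50 52 51
f 51 52 53
f 51 53 29
f 52 26 54
f 52 54 53
f 53 54 55
f 53 55 29
f 54 26 27
f 54 27 55
f 55 27 28
f 55 28 29



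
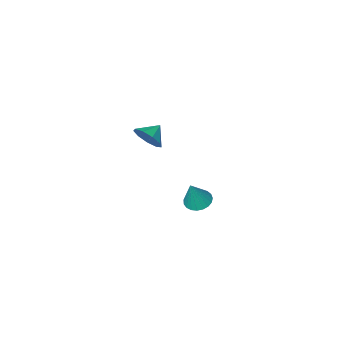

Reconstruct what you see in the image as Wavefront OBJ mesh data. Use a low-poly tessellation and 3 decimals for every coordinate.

v 1.907 -0.095 3.608
v 2.382 -0.47 4.247
v 1.033 -0.345 4.112
v 2.289 0.111 4.374
v 2.017 0.596 4.143
v 1.694 0.757 3.662
v 1.471 0.521 3.156
v 1.452 -0.004 2.861
v 1.646 -0.571 2.916
v 1.963 -0.915 3.295
v 2.254 -0.875 3.821
v -2.132 -1.843 -3.837
v -1.499 -1.489 -4.152
v -1.488 -1.577 -2.243
v -1.705 -1.237 -4.111
v -1.985 -1.089 -4.022
v -2.29 -1.072 -3.902
v -2.568 -1.188 -3.771
v -2.77 -1.417 -3.651
v -2.862 -1.72 -3.563
v -2.828 -2.044 -3.523
v -2.673 -2.334 -3.537
v -2.425 -2.538 -3.603
v -2.125 -2.623 -3.71
v -1.827 -2.572 -3.838
v -1.582 -2.396 -3.967
v -1.432 -2.123 -4.073
v -1.402 -1.803 -4.138
f 2 1 4
f 2 4 3
f 4 1 5
f 4 5 3
f 5 1 6
f 5 6 3
f 6 1 7
f 6 7 3
f 7 1 8
f 7 8 3
f 8 1 9
f 8 9 3
f 9 1 10
f 9 10 3
f 10 1 11
f 10 11 3
f 11 1 2
f 11 2 3
f 13 12 15
f 13 15 14
f 15 12 16
f 15 16 14
f 16 12 17
f 16 17 14
f 17 12 18
f 17 18 14
f 18 12 19
f 18 19 14
f 19 12 20
f 19 20 14
f 20 12 21
f 20 21 14
f 21 12 22
f 21 22 14
f 22 12 23
f 22 23 14
f 23 12 24
f 23 24 14
f 24 12 25
f 24 25 14
f 25 12 26
f 25 26 14
f 26 12 27
f 26 27 14
f 27 12 28
f 27 28 14
f 28 12 13
f 28 13 14



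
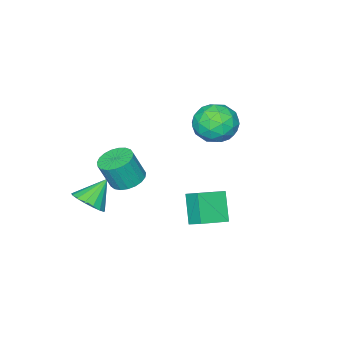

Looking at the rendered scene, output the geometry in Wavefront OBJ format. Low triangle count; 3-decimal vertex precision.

v -3.468 0.187 0.344
v -2.334 0.027 0.872
v -4.266 -1.167 1.648
v -3.132 -1.327 2.176
v -3.747 -0.235 2.322
v -3.254 0.601 1.516
v -3.346 -1.741 1.004
v -2.853 -0.905 0.198
v -2.258 -1.165 1.28
v -2.506 -0.234 2.095
v -4.094 -0.906 0.425
v -4.342 0.025 1.24
v -2.831 0.225 0.494
v -3.769 -1.365 2.026
v -4.131 -0.724 2.112
v -3.464 -0.818 2.423
v -3.372 0.563 0.872
v -2.705 0.469 1.183
v -3.536 0.316 2.035
v -3.895 -1.609 1.337
v -3.228 -1.703 1.648
v -3.136 -0.322 0.097
v -2.469 -0.416 0.408
v -3.064 -1.456 0.485
v -2.12 -0.569 1.044
v -2.589 -1.364 1.81
v -2.714 -1.608 1.121
v -2.425 -1.117 0.648
v -2.265 -0.022 1.523
v -2.734 -0.817 2.289
v -3.096 -0.175 2.375
v -2.806 0.316 1.901
v -2.221 -0.722 1.762
v -3.866 -0.323 0.231
v -4.335 -1.118 0.997
v -3.794 -1.456 0.619
v -3.504 -0.965 0.145
v -4.011 0.224 0.71
v -4.48 -0.571 1.476
v -4.175 -0.023 1.872
v -3.886 0.468 1.399
v -4.379 -0.418 0.758
v 2.926 -3.245 -2.633
v 3.396 -2.457 -2.286
v 1.754 -3.075 -1.427
v 3.097 -2.28 -2.602
v 2.76 -2.324 -2.924
v 2.46 -2.579 -3.18
v 2.267 -2.986 -3.31
v 2.225 -3.453 -3.285
v 2.344 -3.872 -3.111
v 2.596 -4.147 -2.827
v 2.924 -4.216 -2.498
v 3.252 -4.062 -2.2
v 3.506 -3.721 -2.002
v 3.627 -3.271 -1.948
v 3.587 -2.815 -2.05
v 0.595 1.026 -1.059
v 0.674 1.865 -0.521
v -0.906 1.462 -1.522
v -0.828 2.301 -0.984
v 1.268 1.859 -2.456
v 1.346 2.698 -1.918
v -0.234 2.295 -2.919
v -0.155 3.134 -2.381
v 1.483 -1.932 -0.967
v 2.015 -2.632 -1.301
v 2.509 -2.988 0.233
v 1.977 -2.288 0.567
v 2.262 -2.329 -1.31
v 2.756 -2.686 0.223
v 2.376 -1.959 -1.26
v 2.87 -2.315 0.273
v 2.334 -1.583 -1.16
v 2.828 -1.939 0.374
v 2.146 -1.268 -1.026
v 2.64 -1.624 0.507
v 1.843 -1.068 -0.882
v 2.337 -1.424 0.652
v 1.477 -1.017 -0.752
v 1.971 -1.373 0.781
v 1.113 -1.124 -0.66
v 1.607 -1.48 0.874
v 0.813 -1.371 -0.621
v 1.307 -1.727 0.913
v 0.628 -1.715 -0.641
v 1.122 -2.071 0.892
v 0.592 -2.097 -0.718
v 1.086 -2.453 0.816
v 0.709 -2.45 -0.838
v 1.203 -2.806 0.696
v 0.96 -2.713 -0.98
v 1.454 -3.069 0.554
v 1.302 -2.842 -1.12
v 1.796 -3.198 0.414
v 1.675 -2.813 -1.233
v 2.169 -3.169 0.3
f 1 38 17
f 38 12 41
f 17 41 6
f 38 41 17
f 1 17 13
f 17 6 18
f 13 18 2
f 17 18 13
f 1 13 22
f 13 2 23
f 22 23 8
f 13 23 22
f 1 22 34
f 22 8 37
f 34 37 11
f 22 37 34
f 1 34 38
f 34 11 42
f 38 42 12
f 34 42 38
f 2 18 29
f 18 6 32
f 29 32 10
f 18 32 29
f 6 41 19
f 41 12 40
f 19 40 5
f 41 40 19
f 12 42 39
f 42 11 35
f 39 35 3
f 42 35 39
f 11 37 36
f 37 8 24
f 36 24 7
f 37 24 36
f 8 23 28
f 23 2 25
f 28 25 9
f 23 25 28
f 4 30 16
f 30 10 31
f 16 31 5
f 30 31 16
f 4 16 14
f 16 5 15
f 14 15 3
f 16 15 14
f 4 14 21
f 14 3 20
f 21 20 7
f 14 20 21
f 4 21 26
f 21 7 27
f 26 27 9
f 21 27 26
f 4 26 30
f 26 9 33
f 30 33 10
f 26 33 30
f 5 31 19
f 31 10 32
f 19 32 6
f 31 32 19
f 3 15 39
f 15 5 40
f 39 40 12
f 15 40 39
f 7 20 36
f 20 3 35
f 36 35 11
f 20 35 36
f 9 27 28
f 27 7 24
f 28 24 8
f 27 24 28
f 10 33 29
f 33 9 25
f 29 25 2
f 33 25 29
f 44 43 46
f 44 46 45
f 46 43 47
f 46 47 45
f 47 43 48
f 47 48 45
f 48 43 49
f 48 49 45
f 49 43 50
f 49 50 45
f 50 43 51
f 50 51 45
f 51 43 52
f 51 52 45
f 52 43 53
f 52 53 45
f 53 43 54
f 53 54 45
f 54 43 55
f 54 55 45
f 55 43 56
f 55 56 45
f 56 43 57
f 56 57 45
f 57 43 44
f 57 44 45
f 59 61 58
f 62 59 58
f 58 61 60
f 60 62 58
f 59 65 61
f 63 59 62
f 63 65 59
f 61 65 60
f 64 62 60
f 60 65 64
f 64 63 62
f 65 63 64
f 67 66 70
f 67 70 68
f 68 70 71
f 68 71 69
f 70 66 72
f 70 72 71
f 71 72 73
f 71 73 69
f 72 66 74
f 72 74 73
f 73 74 75
f 73 75 69
f 74 66 76
f 74 76 75
f 75 76 77
f 75 77 69
f 76 66 78
f 76 78 77
f 77 78 79
f 77 79 69
f 78 66 80
f 78 80 79
f 79 80 81
f 79 81 69
f 80 66 82
f 80 82 81
f 81 82 83
f 81 83 69
f 82 66 84
f 82 84 83
f 83 84 85
f 83 85 69
f 84 66 86
f 84 86 85
f 85 86 87
f 85 87 69
f 86 66 88
f 86 88 87
f 87 88 89
f 87 89 69
f 88 66 90
f 88 90 89
f 89 90 91
f 89 91 69
f 90 66 92
f 90 92 91
f 91 92 93
f 91 93 69
f 92 66 94
f 92 94 93
f 93 94 95
f 93 95 69
f 94 66 96
f 94 96 95
f 95 96 97
f 95 97 69
f 96 66 67
f 96 67 97
f 97 67 68
f 97 68 69



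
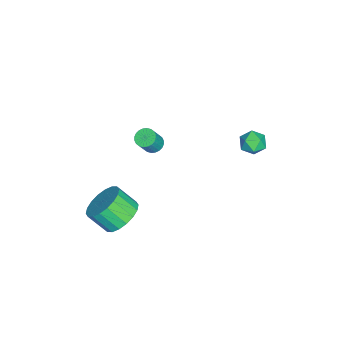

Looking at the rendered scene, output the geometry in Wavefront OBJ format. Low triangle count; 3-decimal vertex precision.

v 2.342 -2.264 1.625
v 2.745 -2.453 1.356
v 3.261 -2.706 2.306
v 2.858 -2.516 2.575
v 2.799 -2.259 1.378
v 3.315 -2.512 2.328
v 2.785 -2.066 1.437
v 3.301 -2.318 2.387
v 2.702 -1.902 1.525
v 3.218 -2.155 2.475
v 2.565 -1.794 1.629
v 3.081 -2.047 2.578
v 2.394 -1.757 1.731
v 2.91 -2.01 2.681
v 2.215 -1.798 1.818
v 2.731 -2.05 2.768
v 2.056 -1.909 1.875
v 2.572 -2.162 2.825
v 1.939 -2.074 1.894
v 2.455 -2.327 2.844
v 1.885 -2.268 1.872
v 2.401 -2.521 2.822
v 1.899 -2.462 1.813
v 2.415 -2.714 2.763
v 1.982 -2.625 1.725
v 2.498 -2.878 2.675
v 2.119 -2.733 1.622
v 2.635 -2.986 2.571
v 2.29 -2.77 1.519
v 2.806 -3.023 2.469
v 2.469 -2.73 1.432
v 2.985 -2.982 2.382
v 2.628 -2.618 1.375
v 3.144 -2.871 2.325
v -0.621 2.239 -0.557
v -0.075 2.586 -0.229
v -0.385 1.274 0.069
v 0.161 1.621 0.397
v -0.525 1.814 0.533
v -0.671 2.41 0.146
v 0.211 1.45 -0.306
v 0.065 2.046 -0.693
v 0.439 2.098 -0.074
v -0.015 2.323 0.445
v -0.445 1.537 -0.605
v -0.899 1.762 -0.086
v 3.598 -3.505 -3.184
v 4.619 -3.715 -3.309
v 4.544 -4.646 -2.362
v 3.522 -4.435 -2.236
v 4.621 -3.382 -2.982
v 4.546 -4.312 -2.035
v 4.42 -3.073 -2.694
v 4.345 -4.004 -1.747
v 4.056 -2.849 -2.503
v 3.981 -3.78 -1.556
v 3.602 -2.756 -2.447
v 3.527 -3.687 -1.5
v 3.147 -2.811 -2.537
v 3.072 -3.741 -1.59
v 2.781 -3.003 -2.755
v 2.706 -3.934 -1.808
v 2.576 -3.294 -3.058
v 2.501 -4.225 -2.111
v 2.574 -3.628 -3.385
v 2.499 -4.558 -2.438
v 2.775 -3.936 -3.673
v 2.7 -4.867 -2.726
v 3.139 -4.16 -3.864
v 3.064 -5.091 -2.917
v 3.593 -4.253 -3.92
v 3.518 -5.184 -2.973
v 4.048 -4.199 -3.83
v 3.973 -5.129 -2.883
v 4.414 -4.006 -3.612
v 4.339 -4.937 -2.665
f 2 1 5
f 2 5 3
f 3 5 6
f 3 6 4
f 5 1 7
f 5 7 6
f 6 7 8
f 6 8 4
f 7 1 9
f 7 9 8
f 8 9 10
f 8 10 4
f 9 1 11
f 9 11 10
f 10 11 12
f 10 12 4
f 11 1 13
f 11 13 12
f 12 13 14
f 12 14 4
f 13 1 15
f 13 15 14
f 14 15 16
f 14 16 4
f 15 1 17
f 15 17 16
f 16 17 18
f 16 18 4
f 17 1 19
f 17 19 18
f 18 19 20
f 18 20 4
f 19 1 21
f 19 21 20
f 20 21 22
f 20 22 4
f 21 1 23
f 21 23 22
f 22 23 24
f 22 24 4
f 23 1 25
f 23 25 24
f 24 25 26
f 24 26 4
f 25 1 27
f 25 27 26
f 26 27 28
f 26 28 4
f 27 1 29
f 27 29 28
f 28 29 30
f 28 30 4
f 29 1 31
f 29 31 30
f 30 31 32
f 30 32 4
f 31 1 33
f 31 33 32
f 32 33 34
f 32 34 4
f 33 1 2
f 33 2 34
f 34 2 3
f 34 3 4
f 35 46 40
f 35 40 36
f 35 36 42
f 35 42 45
f 35 45 46
f 36 40 44
f 40 46 39
f 46 45 37
f 45 42 41
f 42 36 43
f 38 44 39
f 38 39 37
f 38 37 41
f 38 41 43
f 38 43 44
f 39 44 40
f 37 39 46
f 41 37 45
f 43 41 42
f 44 43 36
f 48 47 51
f 48 51 49
f 49 51 52
f 49 52 50
f 51 47 53
f 51 53 52
f 52 53 54
f 52 54 50
f 53 47 55
f 53 55 54
f 54 55 56
f 54 56 50
f 55 47 57
f 55 57 56
f 56 57 58
f 56 58 50
f 57 47 59
f 57 59 58
f 58 59 60
f 58 60 50
f 59 47 61
f 59 61 60
f 60 61 62
f 60 62 50
f 61 47 63
f 61 63 62
f 62 63 64
f 62 64 50
f 63 47 65
f 63 65 64
f 64 65 66
f 64 66 50
f 65 47 67
f 65 67 66
f 66 67 68
f 66 68 50
f 67 47 69
f 67 69 68
f 68 69 70
f 68 70 50
f 69 47 71
f 69 71 70
f 70 71 72
f 70 72 50
f 71 47 73
f 71 73 72
f 72 73 74
f 72 74 50
f 73 47 75
f 73 75 74
f 74 75 76
f 74 76 50
f 75 47 48
f 75 48 76
f 76 48 49
f 76 49 50



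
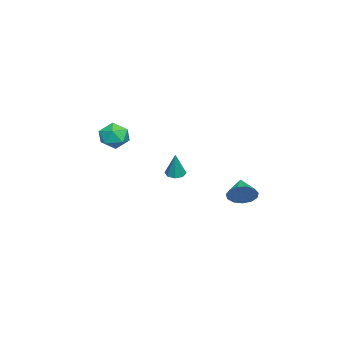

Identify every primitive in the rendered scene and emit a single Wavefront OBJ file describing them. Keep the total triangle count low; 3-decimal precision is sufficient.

v -1.232 -1.734 0.028
v -0.393 -1.834 0.2
v -1.487 -3.006 0.54
v -0.648 -3.106 0.712
v -1.116 -2.539 1.162
v -0.958 -1.752 0.846
v -0.922 -3.088 -0.106
v -0.764 -2.301 -0.422
v -0.201 -2.67 0.117
v -0.321 -2.331 0.9
v -1.559 -2.509 -0.16
v -1.679 -2.17 0.623
v 1.084 1.13 -0.949
v 1.354 1.546 -1.067
v 1.516 1.23 0.389
v 0.989 1.632 -0.956
v 0.68 1.423 -0.84
v 0.607 1.043 -0.789
v 0.813 0.714 -0.831
v 1.178 0.629 -0.942
v 1.487 0.838 -1.058
v 1.56 1.218 -1.11
v -0.029 4.095 -2.559
v 0.344 3.562 -2.129
v -1.091 3.785 -2.021
v 0.352 3.935 -1.898
v 0.24 4.36 -1.876
v 0.042 4.7 -2.072
v -0.179 4.848 -2.422
v -0.352 4.757 -2.815
v -0.422 4.456 -3.128
v -0.368 4.04 -3.259
v -0.206 3.642 -3.169
v 0.012 3.387 -2.884
v 0.217 3.357 -2.497
f 1 12 6
f 1 6 2
f 1 2 8
f 1 8 11
f 1 11 12
f 2 6 10
f 6 12 5
f 12 11 3
f 11 8 7
f 8 2 9
f 4 10 5
f 4 5 3
f 4 3 7
f 4 7 9
f 4 9 10
f 5 10 6
f 3 5 12
f 7 3 11
f 9 7 8
f 10 9 2
f 14 13 16
f 14 16 15
f 16 13 17
f 16 17 15
f 17 13 18
f 17 18 15
f 18 13 19
f 18 19 15
f 19 13 20
f 19 20 15
f 20 13 21
f 20 21 15
f 21 13 22
f 21 22 15
f 22 13 14
f 22 14 15
f 24 23 26
f 24 26 25
f 26 23 27
f 26 27 25
f 27 23 28
f 27 28 25
f 28 23 29
f 28 29 25
f 29 23 30
f 29 30 25
f 30 23 31
f 30 31 25
f 31 23 32
f 31 32 25
f 32 23 33
f 32 33 25
f 33 23 34
f 33 34 25
f 34 23 35
f 34 35 25
f 35 23 24
f 35 24 25



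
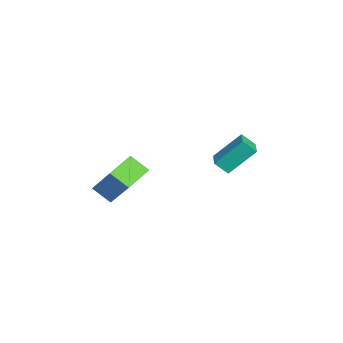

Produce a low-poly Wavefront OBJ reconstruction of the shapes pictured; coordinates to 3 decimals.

v 0.446 1.805 2.082
v 0.357 1.224 2.64
v 0.303 2.976 3.278
v 0.214 2.396 3.836
v 1.466 1.784 2.224
v 1.377 1.204 2.782
v 1.323 2.956 3.42
v 1.234 2.375 3.978
v 2.473 -2.981 3.059
v 3.719 -2.256 4.667
v 2.834 -2.248 2.449
v 4.08 -1.523 4.057
v 3.46 -3.797 2.663
v 4.706 -3.072 4.271
v 3.821 -3.064 2.053
v 5.067 -2.339 3.661
f 2 4 1
f 5 2 1
f 1 4 3
f 3 5 1
f 2 8 4
f 6 2 5
f 6 8 2
f 4 8 3
f 7 5 3
f 3 8 7
f 7 6 5
f 8 6 7
f 10 12 9
f 13 10 9
f 9 12 11
f 11 13 9
f 10 16 12
f 14 10 13
f 14 16 10
f 12 16 11
f 15 13 11
f 11 16 15
f 15 14 13
f 16 14 15



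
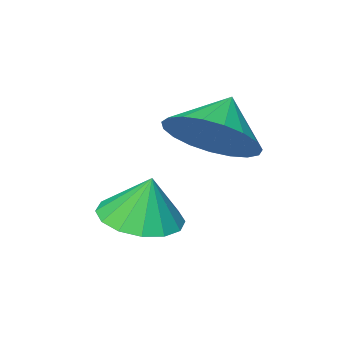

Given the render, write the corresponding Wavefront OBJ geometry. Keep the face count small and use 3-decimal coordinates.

v -1.332 -3.291 1.262
v -0.623 -3.235 1.979
v -2.088 -3.649 2.038
v -0.792 -2.85 1.993
v -1.054 -2.542 1.88
v -1.364 -2.363 1.66
v -1.669 -2.345 1.372
v -1.915 -2.49 1.065
v -2.061 -2.774 0.792
v -2.081 -3.147 0.6
v -1.972 -3.545 0.523
v -1.752 -3.899 0.573
v -1.459 -4.148 0.743
v -1.145 -4.249 1.003
v -0.863 -4.184 1.307
v -0.662 -3.965 1.604
v -0.577 -3.629 1.842
v 0.176 -3.466 -0.468
v 0.886 -3.904 -0.302
v 0.084 -3.214 0.588
v 1.022 -3.494 -0.388
v 0.931 -3.077 -0.496
v 0.638 -2.765 -0.596
v 0.221 -2.64 -0.662
v -0.208 -2.737 -0.676
v -0.534 -3.029 -0.635
v -0.67 -3.439 -0.548
v -0.579 -3.856 -0.441
v -0.286 -4.168 -0.34
v 0.131 -4.293 -0.274
v 0.559 -4.196 -0.26
f 2 1 4
f 2 4 3
f 4 1 5
f 4 5 3
f 5 1 6
f 5 6 3
f 6 1 7
f 6 7 3
f 7 1 8
f 7 8 3
f 8 1 9
f 8 9 3
f 9 1 10
f 9 10 3
f 10 1 11
f 10 11 3
f 11 1 12
f 11 12 3
f 12 1 13
f 12 13 3
f 13 1 14
f 13 14 3
f 14 1 15
f 14 15 3
f 15 1 16
f 15 16 3
f 16 1 17
f 16 17 3
f 17 1 2
f 17 2 3
f 19 18 21
f 19 21 20
f 21 18 22
f 21 22 20
f 22 18 23
f 22 23 20
f 23 18 24
f 23 24 20
f 24 18 25
f 24 25 20
f 25 18 26
f 25 26 20
f 26 18 27
f 26 27 20
f 27 18 28
f 27 28 20
f 28 18 29
f 28 29 20
f 29 18 30
f 29 30 20
f 30 18 31
f 30 31 20
f 31 18 19
f 31 19 20



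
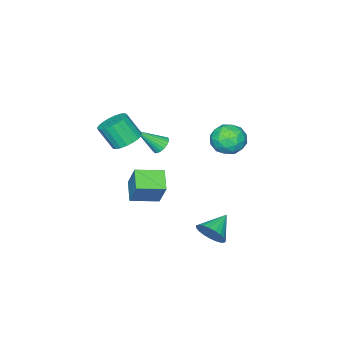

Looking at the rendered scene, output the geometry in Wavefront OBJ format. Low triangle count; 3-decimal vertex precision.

v 3.827 -1.956 1.82
v 4.607 -1.619 1.843
v 4.894 -2.368 3.063
v 4.113 -2.704 3.04
v 4.42 -1.385 2.031
v 4.707 -2.134 3.251
v 4.131 -1.249 2.182
v 4.418 -1.998 3.402
v 3.789 -1.236 2.271
v 4.076 -1.985 3.491
v 3.454 -1.347 2.281
v 3.741 -2.096 3.501
v 3.183 -1.563 2.212
v 3.47 -2.312 3.432
v 3.023 -1.847 2.076
v 3.31 -2.596 3.296
v 3.002 -2.15 1.895
v 3.289 -2.899 3.115
v 3.124 -2.419 1.701
v 3.411 -3.168 2.921
v 3.367 -2.608 1.527
v 3.654 -3.357 2.747
v 3.69 -2.684 1.405
v 3.977 -3.433 2.625
v 4.036 -2.635 1.354
v 4.323 -3.384 2.574
v 4.346 -2.467 1.384
v 4.633 -3.216 2.604
v 4.566 -2.212 1.489
v 4.853 -2.961 2.709
v 4.658 -1.912 1.651
v 4.945 -2.661 2.871
v 2.14 2.068 -4.12
v 2.491 1.559 -3.494
v 0.82 1.972 -3.46
v 2.536 1.894 -3.354
v 2.514 2.259 -3.347
v 2.426 2.591 -3.473
v 2.289 2.833 -3.711
v 2.127 2.942 -4.02
v 1.967 2.901 -4.347
v 1.836 2.715 -4.634
v 1.759 2.417 -4.832
v 1.747 2.06 -4.908
v 1.804 1.703 -4.847
v 1.918 1.41 -4.66
v 2.071 1.23 -4.381
v 2.236 1.196 -4.056
v 2.385 1.312 -3.742
v -1.263 1.489 0.642
v -0.628 1.397 1.422
v -0.912 -0.037 0.178
v -0.277 -0.129 0.958
v -1.272 -0.073 1.12
v -1.489 0.87 1.407
v -0.051 0.49 0.193
v -0.268 1.433 0.48
v 0.12 0.78 1.144
v -0.634 0.432 1.717
v -0.906 0.928 -0.117
v -1.66 0.58 0.456
v -0.976 1.577 1.073
v -0.564 -0.217 0.527
v -1.148 -0.184 0.623
v -0.776 -0.238 1.081
v -1.482 1.267 1.064
v -1.109 1.214 1.522
v -1.488 0.349 1.345
v -0.431 0.146 0.078
v -0.058 0.093 0.536
v -0.764 1.598 0.519
v -0.392 1.544 0.977
v -0.052 1.011 0.255
v -0.163 1.16 1.368
v 0.043 0.263 1.095
v 0.176 0.627 0.646
v 0.049 1.181 0.814
v -0.607 0.956 1.705
v -0.401 0.059 1.432
v -0.985 0.092 1.528
v -1.113 0.646 1.696
v -0.167 0.593 1.542
v -1.139 1.301 0.168
v -0.933 0.404 -0.105
v -0.427 0.714 -0.096
v -0.555 1.268 0.072
v -1.583 1.097 0.505
v -1.377 0.2 0.232
v -1.589 0.179 0.786
v -1.716 0.733 0.954
v -1.373 0.767 0.058
v 1.292 -4.376 -3.803
v 1.64 -3.564 -2.258
v 0.067 -3.406 -4.036
v 0.416 -2.593 -2.492
v 2.084 -3.527 -4.428
v 2.433 -2.714 -2.884
v 0.86 -2.556 -4.662
v 1.208 -1.744 -3.117
v 0.834 -2.441 -0.262
v 1.197 -2.623 -0.69
v 1.766 -3.319 0.902
v 1.304 -2.415 -0.618
v 1.329 -2.21 -0.484
v 1.269 -2.046 -0.312
v 1.134 -1.95 -0.132
v 0.947 -1.939 0.027
v 0.74 -2.015 0.135
v 0.55 -2.164 0.175
v 0.409 -2.361 0.139
v 0.341 -2.572 0.034
v 0.358 -2.761 -0.122
v 0.458 -2.894 -0.302
v 0.623 -2.949 -0.476
v 0.824 -2.916 -0.612
v 1.027 -2.801 -0.688
f 2 1 5
f 2 5 3
f 3 5 6
f 3 6 4
f 5 1 7
f 5 7 6
f 6 7 8
f 6 8 4
f 7 1 9
f 7 9 8
f 8 9 10
f 8 10 4
f 9 1 11
f 9 11 10
f 10 11 12
f 10 12 4
f 11 1 13
f 11 13 12
f 12 13 14
f 12 14 4
f 13 1 15
f 13 15 14
f 14 15 16
f 14 16 4
f 15 1 17
f 15 17 16
f 16 17 18
f 16 18 4
f 17 1 19
f 17 19 18
f 18 19 20
f 18 20 4
f 19 1 21
f 19 21 20
f 20 21 22
f 20 22 4
f 21 1 23
f 21 23 22
f 22 23 24
f 22 24 4
f 23 1 25
f 23 25 24
f 24 25 26
f 24 26 4
f 25 1 27
f 25 27 26
f 26 27 28
f 26 28 4
f 27 1 29
f 27 29 28
f 28 29 30
f 28 30 4
f 29 1 31
f 29 31 30
f 30 31 32
f 30 32 4
f 31 1 2
f 31 2 32
f 32 2 3
f 32 3 4
f 34 33 36
f 34 36 35
f 36 33 37
f 36 37 35
f 37 33 38
f 37 38 35
f 38 33 39
f 38 39 35
f 39 33 40
f 39 40 35
f 40 33 41
f 40 41 35
f 41 33 42
f 41 42 35
f 42 33 43
f 42 43 35
f 43 33 44
f 43 44 35
f 44 33 45
f 44 45 35
f 45 33 46
f 45 46 35
f 46 33 47
f 46 47 35
f 47 33 48
f 47 48 35
f 48 33 49
f 48 49 35
f 49 33 34
f 49 34 35
f 50 87 66
f 87 61 90
f 66 90 55
f 87 90 66
f 50 66 62
f 66 55 67
f 62 67 51
f 66 67 62
f 50 62 71
f 62 51 72
f 71 72 57
f 62 72 71
f 50 71 83
f 71 57 86
f 83 86 60
f 71 86 83
f 50 83 87
f 83 60 91
f 87 91 61
f 83 91 87
f 51 67 78
f 67 55 81
f 78 81 59
f 67 81 78
f 55 90 68
f 90 61 89
f 68 89 54
f 90 89 68
f 61 91 88
f 91 60 84
f 88 84 52
f 91 84 88
f 60 86 85
f 86 57 73
f 85 73 56
f 86 73 85
f 57 72 77
f 72 51 74
f 77 74 58
f 72 74 77
f 53 79 65
f 79 59 80
f 65 80 54
f 79 80 65
f 53 65 63
f 65 54 64
f 63 64 52
f 65 64 63
f 53 63 70
f 63 52 69
f 70 69 56
f 63 69 70
f 53 70 75
f 70 56 76
f 75 76 58
f 70 76 75
f 53 75 79
f 75 58 82
f 79 82 59
f 75 82 79
f 54 80 68
f 80 59 81
f 68 81 55
f 80 81 68
f 52 64 88
f 64 54 89
f 88 89 61
f 64 89 88
f 56 69 85
f 69 52 84
f 85 84 60
f 69 84 85
f 58 76 77
f 76 56 73
f 77 73 57
f 76 73 77
f 59 82 78
f 82 58 74
f 78 74 51
f 82 74 78
f 93 95 92
f 96 93 92
f 92 95 94
f 94 96 92
f 93 99 95
f 97 93 96
f 97 99 93
f 95 99 94
f 98 96 94
f 94 99 98
f 98 97 96
f 99 97 98
f 101 100 103
f 101 103 102
f 103 100 104
f 103 104 102
f 104 100 105
f 104 105 102
f 105 100 106
f 105 106 102
f 106 100 107
f 106 107 102
f 107 100 108
f 107 108 102
f 108 100 109
f 108 109 102
f 109 100 110
f 109 110 102
f 110 100 111
f 110 111 102
f 111 100 112
f 111 112 102
f 112 100 113
f 112 113 102
f 113 100 114
f 113 114 102
f 114 100 115
f 114 115 102
f 115 100 116
f 115 116 102
f 116 100 101
f 116 101 102



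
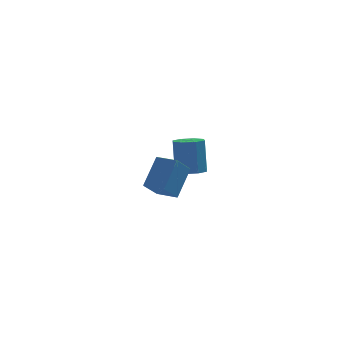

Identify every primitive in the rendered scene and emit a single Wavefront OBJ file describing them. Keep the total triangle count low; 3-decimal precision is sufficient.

v -0.627 -4.05 3.103
v -0.111 -3.218 4.291
v -0.098 -3.252 2.315
v 0.417 -2.42 3.503
v 0.163 -4.56 3.117
v 0.678 -3.728 4.305
v 0.691 -3.762 2.329
v 1.207 -2.93 3.517
v 1.331 1.13 1.71
v 1.964 1.428 1.677
v 1.882 1.787 3.316
v 1.249 1.49 3.35
v 1.568 1.776 1.581
v 1.486 2.135 3.22
v 1.033 1.746 1.561
v 0.951 2.105 3.2
v 0.673 1.355 1.628
v 0.591 1.714 3.267
v 0.698 0.833 1.744
v 0.616 1.192 3.383
v 1.094 0.485 1.84
v 1.012 0.844 3.479
v 1.629 0.515 1.86
v 1.547 0.874 3.499
v 1.989 0.906 1.793
v 1.907 1.265 3.432
f 2 4 1
f 5 2 1
f 1 4 3
f 3 5 1
f 2 8 4
f 6 2 5
f 6 8 2
f 4 8 3
f 7 5 3
f 3 8 7
f 7 6 5
f 8 6 7
f 10 9 13
f 10 13 11
f 11 13 14
f 11 14 12
f 13 9 15
f 13 15 14
f 14 15 16
f 14 16 12
f 15 9 17
f 15 17 16
f 16 17 18
f 16 18 12
f 17 9 19
f 17 19 18
f 18 19 20
f 18 20 12
f 19 9 21
f 19 21 20
f 20 21 22
f 20 22 12
f 21 9 23
f 21 23 22
f 22 23 24
f 22 24 12
f 23 9 25
f 23 25 24
f 24 25 26
f 24 26 12
f 25 9 10
f 25 10 26
f 26 10 11
f 26 11 12



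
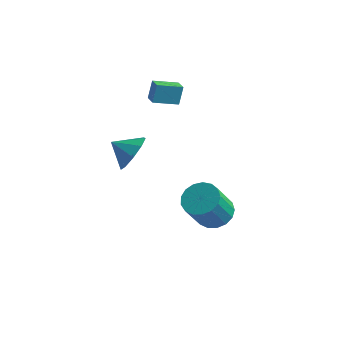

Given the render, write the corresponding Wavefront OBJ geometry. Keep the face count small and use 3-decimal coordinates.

v -0.013 2.255 -3.893
v 1.008 2.152 -3.809
v 0.755 1.083 -2.043
v -0.267 1.185 -2.127
v 0.911 2.572 -3.569
v 0.658 1.503 -1.802
v 0.603 2.919 -3.403
v 0.35 1.85 -1.637
v 0.153 3.113 -3.349
v -0.1 2.044 -1.583
v -0.335 3.111 -3.421
v -0.588 2.042 -1.654
v -0.749 2.913 -3.6
v -1.002 1.844 -1.834
v -0.995 2.564 -3.846
v -1.248 1.495 -2.08
v -1.016 2.144 -4.104
v -1.269 1.075 -2.337
v -0.807 1.749 -4.313
v -1.06 0.68 -2.546
v -0.416 1.47 -4.426
v -0.67 0.401 -2.659
v 0.066 1.371 -4.416
v -0.187 0.302 -2.65
v 0.531 1.474 -4.287
v 0.278 0.405 -2.521
v 0.871 1.756 -4.068
v 0.618 0.687 -2.302
v -2.758 -0.914 1.815
v -2.172 -1.129 2.72
v -3.802 -1.186 2.425
v -2.369 -0.403 2.708
v -2.748 0.084 2.277
v -3.132 0.104 1.631
v -3.341 -0.352 1.07
v -3.277 -1.071 0.857
v -2.97 -1.716 1.093
v -2.564 -1.986 1.666
v -2.249 -1.754 2.309
v -4.338 3.257 2.468
v -4.324 3.676 3.485
v -3.36 4.152 2.086
v -3.346 4.571 3.103
v -3.774 2.729 2.677
v -3.76 3.148 3.694
v -2.796 3.624 2.295
v -2.782 4.043 3.312
f 2 1 5
f 2 5 3
f 3 5 6
f 3 6 4
f 5 1 7
f 5 7 6
f 6 7 8
f 6 8 4
f 7 1 9
f 7 9 8
f 8 9 10
f 8 10 4
f 9 1 11
f 9 11 10
f 10 11 12
f 10 12 4
f 11 1 13
f 11 13 12
f 12 13 14
f 12 14 4
f 13 1 15
f 13 15 14
f 14 15 16
f 14 16 4
f 15 1 17
f 15 17 16
f 16 17 18
f 16 18 4
f 17 1 19
f 17 19 18
f 18 19 20
f 18 20 4
f 19 1 21
f 19 21 20
f 20 21 22
f 20 22 4
f 21 1 23
f 21 23 22
f 22 23 24
f 22 24 4
f 23 1 25
f 23 25 24
f 24 25 26
f 24 26 4
f 25 1 27
f 25 27 26
f 26 27 28
f 26 28 4
f 27 1 2
f 27 2 28
f 28 2 3
f 28 3 4
f 30 29 32
f 30 32 31
f 32 29 33
f 32 33 31
f 33 29 34
f 33 34 31
f 34 29 35
f 34 35 31
f 35 29 36
f 35 36 31
f 36 29 37
f 36 37 31
f 37 29 38
f 37 38 31
f 38 29 39
f 38 39 31
f 39 29 30
f 39 30 31
f 41 43 40
f 44 41 40
f 40 43 42
f 42 44 40
f 41 47 43
f 45 41 44
f 45 47 41
f 43 47 42
f 46 44 42
f 42 47 46
f 46 45 44
f 47 45 46



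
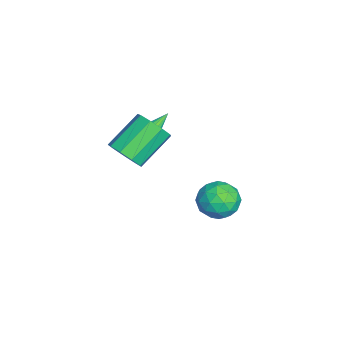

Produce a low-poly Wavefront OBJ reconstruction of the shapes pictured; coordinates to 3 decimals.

v 2.933 -2.598 1.426
v 3.585 -1.855 1.275
v 2.378 -0.539 2.543
v 1.727 -1.282 2.694
v 3.097 -1.84 0.795
v 1.891 -0.524 2.063
v 2.533 -2.18 0.611
v 1.326 -0.863 1.879
v 2.156 -2.715 0.808
v 0.949 -1.399 2.076
v 2.143 -3.196 1.294
v 0.936 -1.88 2.562
v 2.499 -3.397 1.842
v 1.293 -2.081 3.11
v 3.059 -3.224 2.196
v 1.852 -1.908 3.464
v 3.56 -2.758 2.189
v 2.353 -1.442 3.457
v 3.768 -2.218 1.825
v 2.561 -0.901 3.093
v 0.477 1.776 -4.22
v 1.083 2.67 -3.808
v 1.037 0.73 -2.772
v 1.643 1.624 -2.36
v 0.487 1.657 -2.352
v 0.141 2.303 -3.247
v 1.979 1.097 -3.333
v 1.633 1.743 -4.228
v 2.012 2.251 -3.26
v 1.09 2.597 -2.654
v 1.03 0.803 -3.926
v 0.108 1.149 -3.32
v 0.731 2.315 -4.141
v 1.389 1.085 -2.439
v 0.709 1.104 -2.434
v 1.066 1.63 -2.192
v 0.177 2.099 -3.811
v 0.534 2.625 -3.569
v 0.183 2.029 -2.713
v 1.586 0.775 -3.011
v 1.943 1.301 -2.769
v 1.054 1.77 -4.388
v 1.411 2.296 -4.146
v 1.937 1.371 -3.867
v 1.633 2.594 -3.577
v 1.962 1.979 -2.726
v 2.16 1.669 -3.298
v 1.956 2.049 -3.824
v 1.091 2.797 -3.22
v 1.42 2.183 -2.37
v 0.741 2.202 -2.365
v 0.537 2.582 -2.89
v 1.637 2.551 -2.898
v 0.7 1.217 -4.21
v 1.029 0.603 -3.36
v 1.583 0.818 -3.69
v 1.379 1.198 -4.215
v 0.158 1.421 -3.854
v 0.487 0.806 -3.003
v 0.164 1.351 -2.756
v -0.04 1.731 -3.282
v 0.483 0.849 -3.682
v 0.527 -1.944 0.649
v 1.078 -1.476 0.75
v -0.667 -0.756 1.671
v 0.931 -1.368 0.452
v 0.691 -1.393 0.199
v 0.413 -1.543 0.05
v 0.162 -1.786 0.038
v -0.006 -2.064 0.166
v -0.051 -2.315 0.404
v 0.036 -2.481 0.699
v 0.236 -2.524 0.983
v 0.502 -2.434 1.19
v 0.775 -2.232 1.273
v 0.99 -1.963 1.213
v 1.1 -1.691 1.025
f 2 1 5
f 2 5 3
f 3 5 6
f 3 6 4
f 5 1 7
f 5 7 6
f 6 7 8
f 6 8 4
f 7 1 9
f 7 9 8
f 8 9 10
f 8 10 4
f 9 1 11
f 9 11 10
f 10 11 12
f 10 12 4
f 11 1 13
f 11 13 12
f 12 13 14
f 12 14 4
f 13 1 15
f 13 15 14
f 14 15 16
f 14 16 4
f 15 1 17
f 15 17 16
f 16 17 18
f 16 18 4
f 17 1 19
f 17 19 18
f 18 19 20
f 18 20 4
f 19 1 2
f 19 2 20
f 20 2 3
f 20 3 4
f 21 58 37
f 58 32 61
f 37 61 26
f 58 61 37
f 21 37 33
f 37 26 38
f 33 38 22
f 37 38 33
f 21 33 42
f 33 22 43
f 42 43 28
f 33 43 42
f 21 42 54
f 42 28 57
f 54 57 31
f 42 57 54
f 21 54 58
f 54 31 62
f 58 62 32
f 54 62 58
f 22 38 49
f 38 26 52
f 49 52 30
f 38 52 49
f 26 61 39
f 61 32 60
f 39 60 25
f 61 60 39
f 32 62 59
f 62 31 55
f 59 55 23
f 62 55 59
f 31 57 56
f 57 28 44
f 56 44 27
f 57 44 56
f 28 43 48
f 43 22 45
f 48 45 29
f 43 45 48
f 24 50 36
f 50 30 51
f 36 51 25
f 50 51 36
f 24 36 34
f 36 25 35
f 34 35 23
f 36 35 34
f 24 34 41
f 34 23 40
f 41 40 27
f 34 40 41
f 24 41 46
f 41 27 47
f 46 47 29
f 41 47 46
f 24 46 50
f 46 29 53
f 50 53 30
f 46 53 50
f 25 51 39
f 51 30 52
f 39 52 26
f 51 52 39
f 23 35 59
f 35 25 60
f 59 60 32
f 35 60 59
f 27 40 56
f 40 23 55
f 56 55 31
f 40 55 56
f 29 47 48
f 47 27 44
f 48 44 28
f 47 44 48
f 30 53 49
f 53 29 45
f 49 45 22
f 53 45 49
f 64 63 66
f 64 66 65
f 66 63 67
f 66 67 65
f 67 63 68
f 67 68 65
f 68 63 69
f 68 69 65
f 69 63 70
f 69 70 65
f 70 63 71
f 70 71 65
f 71 63 72
f 71 72 65
f 72 63 73
f 72 73 65
f 73 63 74
f 73 74 65
f 74 63 75
f 74 75 65
f 75 63 76
f 75 76 65
f 76 63 77
f 76 77 65
f 77 63 64
f 77 64 65

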